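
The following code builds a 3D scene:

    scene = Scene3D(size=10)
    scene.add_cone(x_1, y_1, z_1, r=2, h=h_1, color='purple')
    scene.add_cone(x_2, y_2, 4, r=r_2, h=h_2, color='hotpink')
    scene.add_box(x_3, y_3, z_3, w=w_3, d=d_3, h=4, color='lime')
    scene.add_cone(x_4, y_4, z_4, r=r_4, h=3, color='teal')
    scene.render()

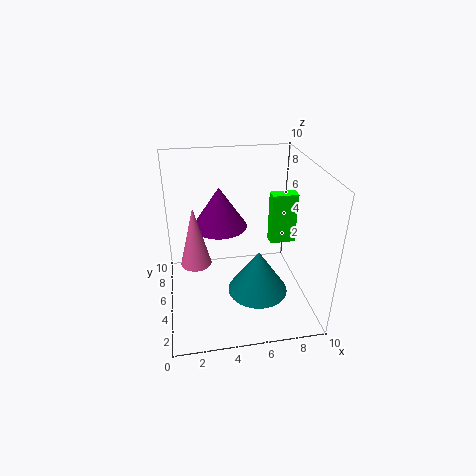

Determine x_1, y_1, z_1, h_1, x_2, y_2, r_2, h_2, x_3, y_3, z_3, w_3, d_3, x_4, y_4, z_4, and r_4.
x_1 = 4, y_1 = 7, z_1 = 5, h_1 = 3, x_2 = 2, y_2 = 4, r_2 = 1, h_2 = 4, x_3 = 8, y_3 = 7, z_3 = 3, w_3 = 2, d_3 = 1, x_4 = 6, y_4 = 3, z_4 = 2, r_4 = 2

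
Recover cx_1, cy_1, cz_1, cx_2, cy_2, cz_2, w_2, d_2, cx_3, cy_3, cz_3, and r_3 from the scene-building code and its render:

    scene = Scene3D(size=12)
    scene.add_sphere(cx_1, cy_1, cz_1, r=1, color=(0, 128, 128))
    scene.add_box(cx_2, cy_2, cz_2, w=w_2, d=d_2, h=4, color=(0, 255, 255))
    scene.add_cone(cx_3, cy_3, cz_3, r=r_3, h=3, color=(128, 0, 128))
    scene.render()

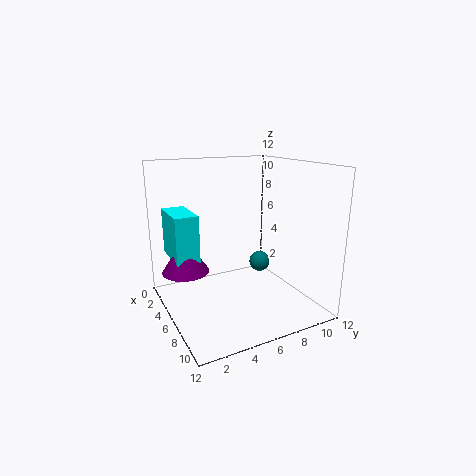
cx_1 = 3; cy_1 = 10; cz_1 = 2; cx_2 = 1; cy_2 = 1; cz_2 = 4; w_2 = 4; d_2 = 2; cx_3 = 4; cy_3 = 2; cz_3 = 3; r_3 = 2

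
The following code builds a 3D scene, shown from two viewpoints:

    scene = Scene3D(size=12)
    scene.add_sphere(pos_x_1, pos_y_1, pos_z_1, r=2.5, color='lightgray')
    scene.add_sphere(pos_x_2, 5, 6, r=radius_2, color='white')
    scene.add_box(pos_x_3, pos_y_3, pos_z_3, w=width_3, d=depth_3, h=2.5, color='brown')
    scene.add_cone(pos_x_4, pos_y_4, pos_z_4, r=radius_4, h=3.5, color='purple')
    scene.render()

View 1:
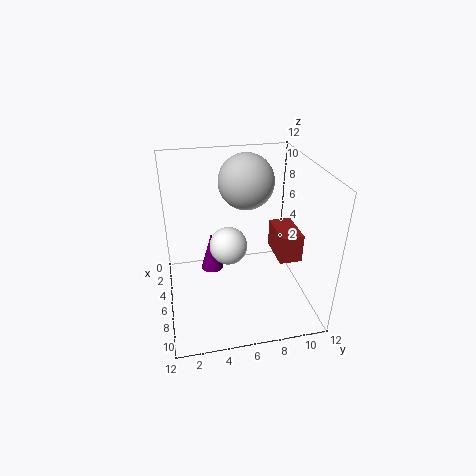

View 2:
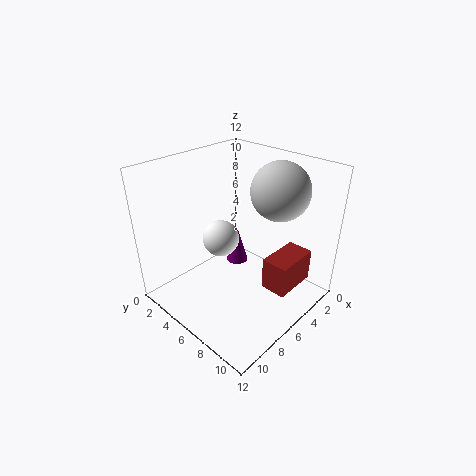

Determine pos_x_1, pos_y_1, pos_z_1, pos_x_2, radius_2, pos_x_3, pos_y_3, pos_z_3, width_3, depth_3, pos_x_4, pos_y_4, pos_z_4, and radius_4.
pos_x_1 = 2.5; pos_y_1 = 7.5; pos_z_1 = 9.5; pos_x_2 = 7; radius_2 = 1.5; pos_x_3 = 3.5; pos_y_3 = 9.5; pos_z_3 = 3.5; width_3 = 3.5; depth_3 = 2; pos_x_4 = 4; pos_y_4 = 4; pos_z_4 = 2; radius_4 = 1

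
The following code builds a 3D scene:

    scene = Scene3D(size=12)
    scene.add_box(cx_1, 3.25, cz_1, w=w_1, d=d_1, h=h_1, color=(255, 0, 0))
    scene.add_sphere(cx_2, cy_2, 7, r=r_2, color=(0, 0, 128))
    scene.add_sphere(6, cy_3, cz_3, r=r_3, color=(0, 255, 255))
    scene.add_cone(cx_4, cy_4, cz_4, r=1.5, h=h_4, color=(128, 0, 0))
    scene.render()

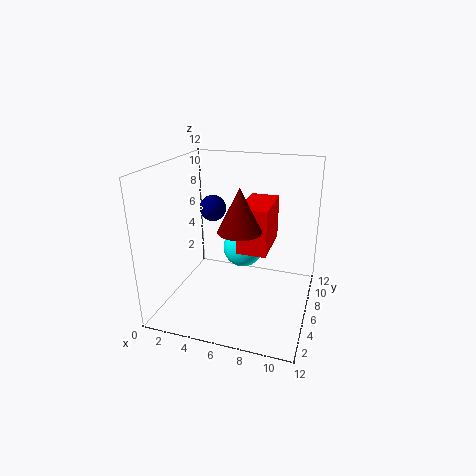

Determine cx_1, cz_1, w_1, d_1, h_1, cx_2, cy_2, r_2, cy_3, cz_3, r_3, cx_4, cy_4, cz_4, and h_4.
cx_1 = 6.75
cz_1 = 6
w_1 = 2.25
d_1 = 4.25
h_1 = 3.5
cx_2 = 2.25
cy_2 = 9.75
r_2 = 1.25
cy_3 = 7.5
cz_3 = 4.5
r_3 = 1.75
cx_4 = 7.5
cy_4 = 1.75
cz_4 = 8.5
h_4 = 3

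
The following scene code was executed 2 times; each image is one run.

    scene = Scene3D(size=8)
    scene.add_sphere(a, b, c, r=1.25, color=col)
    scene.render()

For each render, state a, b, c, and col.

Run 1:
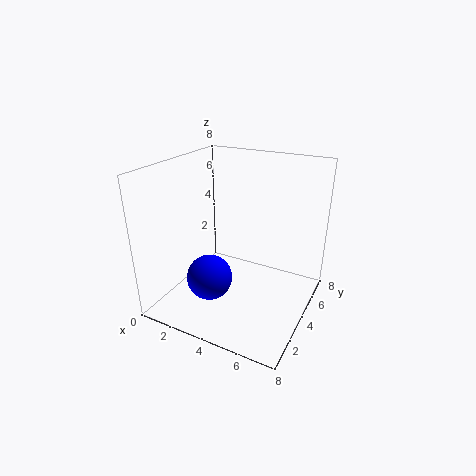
a = 3
b = 2.5
c = 2
col = 'blue'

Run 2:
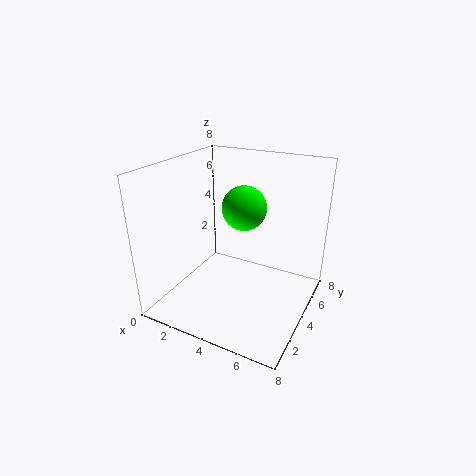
a = 4
b = 4.75
c = 5.5
col = 'lime'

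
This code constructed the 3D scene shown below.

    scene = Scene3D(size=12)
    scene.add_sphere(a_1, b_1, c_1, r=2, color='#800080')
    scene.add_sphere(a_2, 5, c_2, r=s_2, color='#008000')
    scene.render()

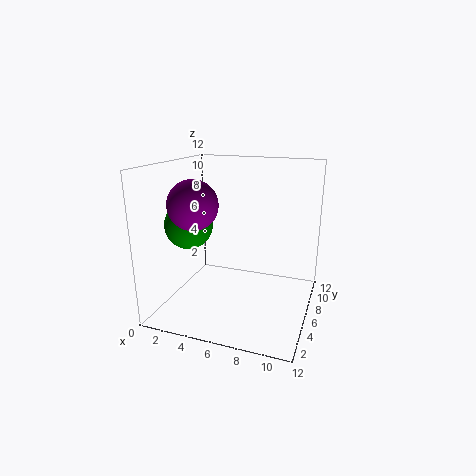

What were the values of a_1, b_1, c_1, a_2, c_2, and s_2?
a_1 = 3, b_1 = 4, c_1 = 9, a_2 = 2, c_2 = 7, s_2 = 2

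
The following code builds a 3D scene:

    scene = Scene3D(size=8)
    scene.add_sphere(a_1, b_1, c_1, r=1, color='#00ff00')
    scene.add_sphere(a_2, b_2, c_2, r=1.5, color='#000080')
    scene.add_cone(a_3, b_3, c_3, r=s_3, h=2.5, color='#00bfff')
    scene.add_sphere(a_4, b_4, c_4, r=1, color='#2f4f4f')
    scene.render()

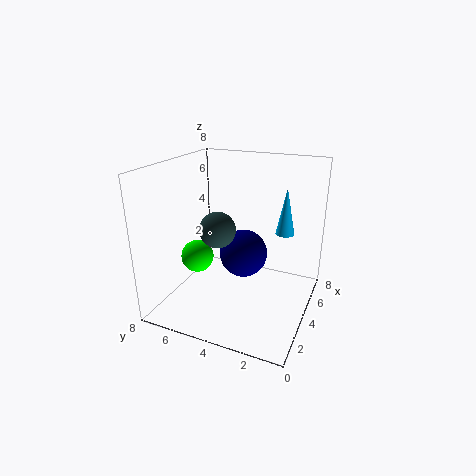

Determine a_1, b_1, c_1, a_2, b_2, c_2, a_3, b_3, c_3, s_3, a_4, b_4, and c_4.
a_1 = 4.5, b_1 = 7, c_1 = 2, a_2 = 6, b_2 = 4.5, c_2 = 2, a_3 = 4.5, b_3 = 1.5, c_3 = 4.5, s_3 = 0.5, a_4 = 3.5, b_4 = 5, c_4 = 4.5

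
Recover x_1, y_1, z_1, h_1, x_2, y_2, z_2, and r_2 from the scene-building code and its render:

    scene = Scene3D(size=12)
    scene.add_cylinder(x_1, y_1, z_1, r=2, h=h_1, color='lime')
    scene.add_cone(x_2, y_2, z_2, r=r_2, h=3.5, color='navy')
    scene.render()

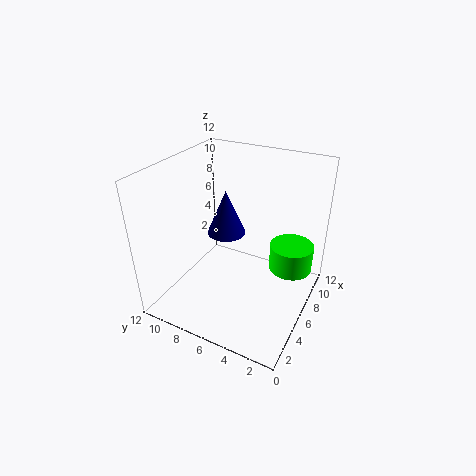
x_1 = 10
y_1 = 2.5
z_1 = 1.5
h_1 = 2.5
x_2 = 5
y_2 = 6.5
z_2 = 7
r_2 = 1.5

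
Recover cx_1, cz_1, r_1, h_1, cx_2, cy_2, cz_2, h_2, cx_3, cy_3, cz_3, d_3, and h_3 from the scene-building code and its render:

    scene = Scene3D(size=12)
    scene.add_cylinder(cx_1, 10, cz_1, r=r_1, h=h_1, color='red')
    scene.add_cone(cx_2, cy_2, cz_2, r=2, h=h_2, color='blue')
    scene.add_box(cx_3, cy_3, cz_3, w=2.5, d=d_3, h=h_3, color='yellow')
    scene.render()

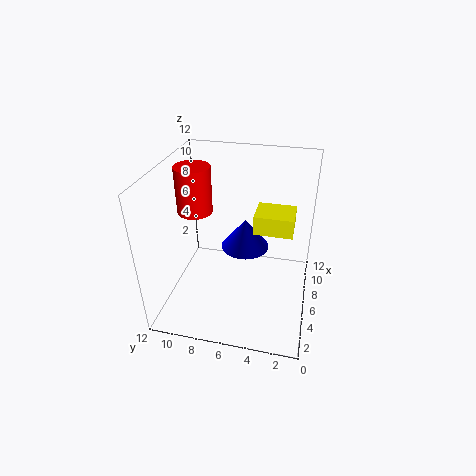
cx_1 = 7; cz_1 = 7.5; r_1 = 1.5; h_1 = 4; cx_2 = 6.5; cy_2 = 5.5; cz_2 = 5; h_2 = 2.5; cx_3 = 4.5; cy_3 = 1.5; cz_3 = 7.5; d_3 = 3; h_3 = 1.5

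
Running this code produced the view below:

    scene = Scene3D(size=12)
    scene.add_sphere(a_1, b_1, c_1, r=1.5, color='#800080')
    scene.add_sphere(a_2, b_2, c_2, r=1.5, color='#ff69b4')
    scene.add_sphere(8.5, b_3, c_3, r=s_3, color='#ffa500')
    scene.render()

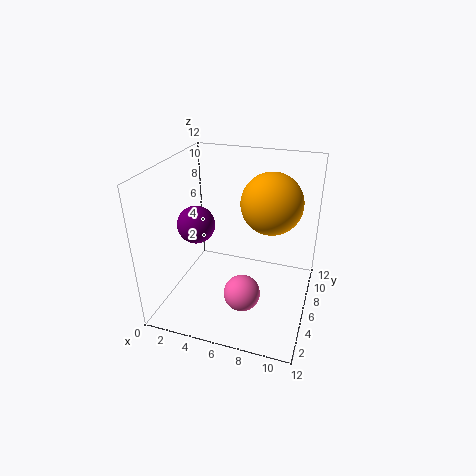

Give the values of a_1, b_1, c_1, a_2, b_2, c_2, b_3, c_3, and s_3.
a_1 = 3; b_1 = 4.5; c_1 = 7.5; a_2 = 7; b_2 = 4; c_2 = 2; b_3 = 7; c_3 = 9; s_3 = 2.5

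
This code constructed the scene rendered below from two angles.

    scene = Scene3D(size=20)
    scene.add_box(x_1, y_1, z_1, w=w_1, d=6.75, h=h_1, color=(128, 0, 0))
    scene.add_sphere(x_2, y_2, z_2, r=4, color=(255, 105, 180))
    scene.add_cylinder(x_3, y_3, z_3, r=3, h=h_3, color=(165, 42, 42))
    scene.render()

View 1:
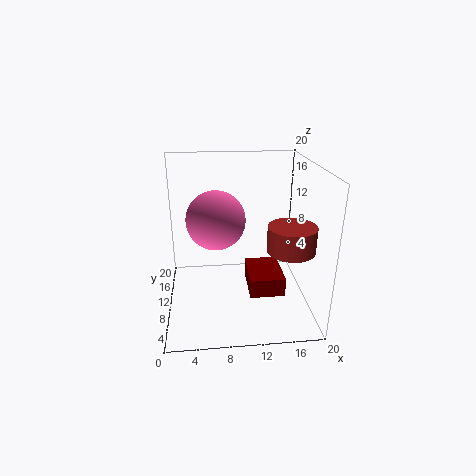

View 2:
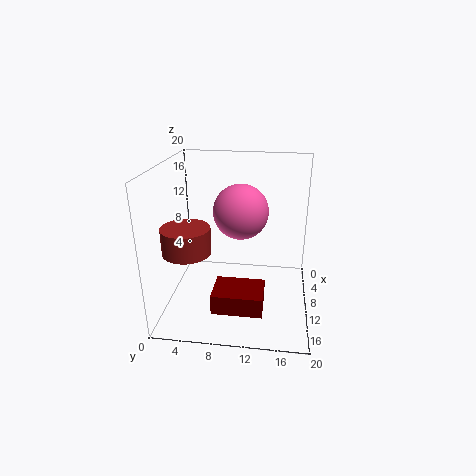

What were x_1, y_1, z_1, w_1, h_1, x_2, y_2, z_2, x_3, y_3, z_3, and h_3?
x_1 = 11.5; y_1 = 7.25; z_1 = 1.75; w_1 = 5; h_1 = 2.75; x_2 = 7; y_2 = 10; z_2 = 12.75; x_3 = 16; y_3 = 4.5; z_3 = 10.5; h_3 = 3.25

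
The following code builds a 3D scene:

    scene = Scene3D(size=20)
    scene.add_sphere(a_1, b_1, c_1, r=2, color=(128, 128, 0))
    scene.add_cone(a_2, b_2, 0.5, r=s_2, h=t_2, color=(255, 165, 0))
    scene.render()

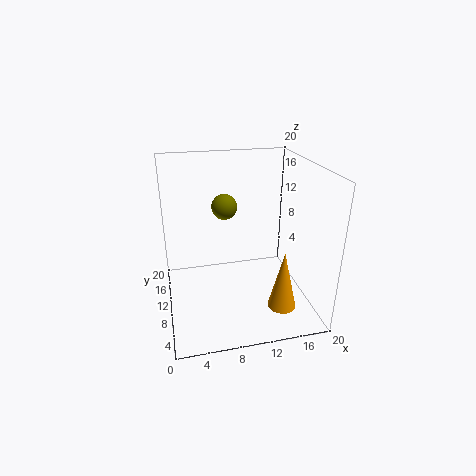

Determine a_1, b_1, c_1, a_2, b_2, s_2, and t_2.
a_1 = 9.5
b_1 = 17
c_1 = 12
a_2 = 15.5
b_2 = 6
s_2 = 2
t_2 = 8.5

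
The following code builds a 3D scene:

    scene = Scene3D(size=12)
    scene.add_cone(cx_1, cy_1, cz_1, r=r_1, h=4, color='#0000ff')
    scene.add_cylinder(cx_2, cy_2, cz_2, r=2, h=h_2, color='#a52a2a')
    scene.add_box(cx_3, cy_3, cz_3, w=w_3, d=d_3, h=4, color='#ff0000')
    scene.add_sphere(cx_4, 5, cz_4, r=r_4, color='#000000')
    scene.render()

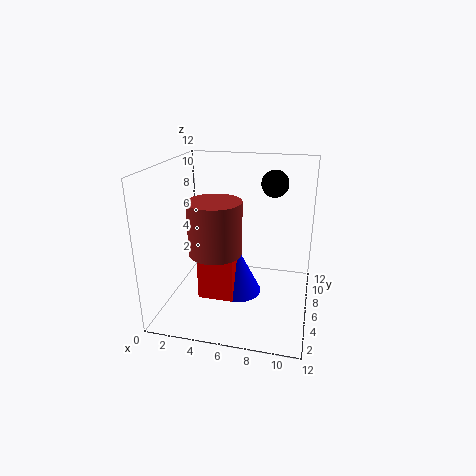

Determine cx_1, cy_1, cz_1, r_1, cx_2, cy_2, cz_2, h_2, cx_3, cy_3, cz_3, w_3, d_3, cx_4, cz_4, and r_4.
cx_1 = 6, cy_1 = 6, cz_1 = 1, r_1 = 2, cx_2 = 5, cy_2 = 3, cz_2 = 6, h_2 = 4, cx_3 = 3, cy_3 = 4, cz_3 = 1, w_3 = 3, d_3 = 3, cx_4 = 9, cz_4 = 11, r_4 = 1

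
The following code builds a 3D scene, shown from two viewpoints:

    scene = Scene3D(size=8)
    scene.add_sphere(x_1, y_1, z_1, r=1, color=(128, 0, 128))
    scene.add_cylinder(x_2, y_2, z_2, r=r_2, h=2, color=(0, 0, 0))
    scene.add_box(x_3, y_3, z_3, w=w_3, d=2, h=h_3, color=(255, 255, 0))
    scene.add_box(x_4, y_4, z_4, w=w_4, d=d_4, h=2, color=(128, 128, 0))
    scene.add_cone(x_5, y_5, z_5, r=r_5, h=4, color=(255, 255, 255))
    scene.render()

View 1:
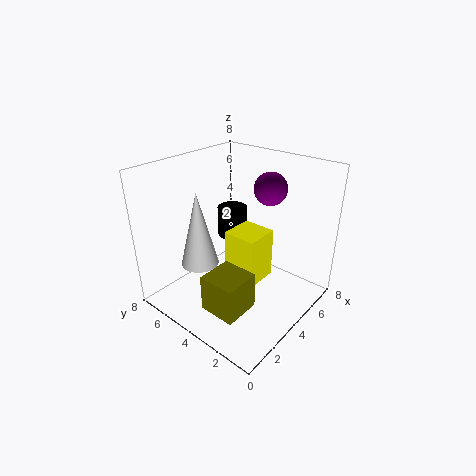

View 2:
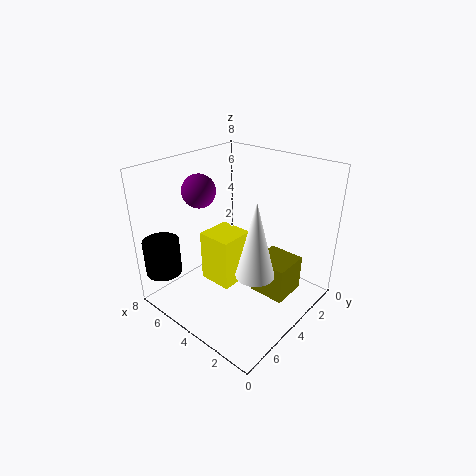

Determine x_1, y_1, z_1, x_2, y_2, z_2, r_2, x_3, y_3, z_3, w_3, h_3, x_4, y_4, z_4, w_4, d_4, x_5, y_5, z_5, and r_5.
x_1 = 7, y_1 = 4, z_1 = 6, x_2 = 7, y_2 = 7, z_2 = 2, r_2 = 1, x_3 = 4, y_3 = 3, z_3 = 1, w_3 = 2, h_3 = 3, x_4 = 1, y_4 = 2, z_4 = 1, w_4 = 2, d_4 = 2, x_5 = 2, y_5 = 5, z_5 = 3, r_5 = 1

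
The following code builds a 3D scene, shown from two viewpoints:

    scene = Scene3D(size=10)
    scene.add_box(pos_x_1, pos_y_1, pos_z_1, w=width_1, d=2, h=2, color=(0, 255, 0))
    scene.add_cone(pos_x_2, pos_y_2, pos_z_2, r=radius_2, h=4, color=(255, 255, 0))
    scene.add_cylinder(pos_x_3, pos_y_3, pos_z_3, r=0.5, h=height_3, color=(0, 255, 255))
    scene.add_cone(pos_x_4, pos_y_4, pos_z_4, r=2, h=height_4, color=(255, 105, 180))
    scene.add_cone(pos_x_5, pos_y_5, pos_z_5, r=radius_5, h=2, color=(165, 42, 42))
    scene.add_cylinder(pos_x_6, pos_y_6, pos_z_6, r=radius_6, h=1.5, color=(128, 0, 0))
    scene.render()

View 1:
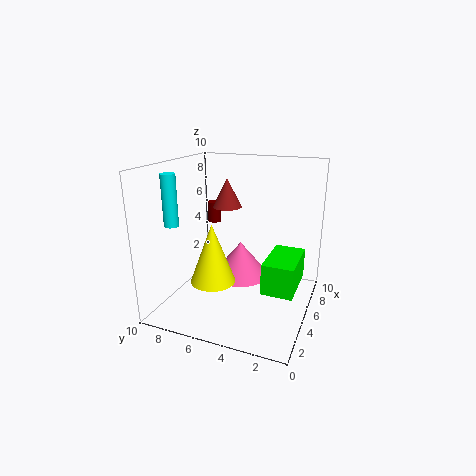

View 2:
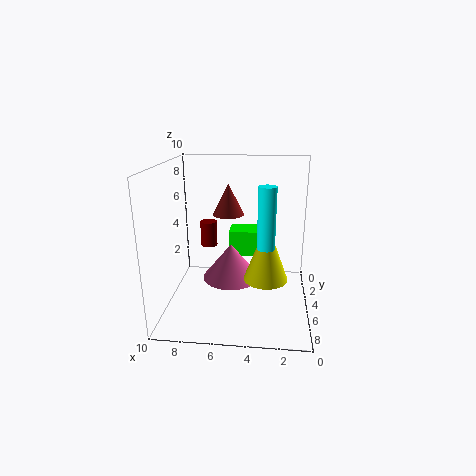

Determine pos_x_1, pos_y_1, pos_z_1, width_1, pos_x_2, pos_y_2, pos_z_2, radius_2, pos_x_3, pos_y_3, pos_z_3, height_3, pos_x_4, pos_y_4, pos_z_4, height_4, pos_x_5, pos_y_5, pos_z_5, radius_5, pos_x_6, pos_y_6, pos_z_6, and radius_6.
pos_x_1 = 2.5
pos_y_1 = 0.5
pos_z_1 = 2.5
width_1 = 3.5
pos_x_2 = 3
pos_y_2 = 6
pos_z_2 = 2.5
radius_2 = 1.5
pos_x_3 = 3
pos_y_3 = 9
pos_z_3 = 6
height_3 = 3.5
pos_x_4 = 5.5
pos_y_4 = 5
pos_z_4 = 2
height_4 = 2.5
pos_x_5 = 5.5
pos_y_5 = 6
pos_z_5 = 7
radius_5 = 1
pos_x_6 = 6.5
pos_y_6 = 7.5
pos_z_6 = 5.5
radius_6 = 0.5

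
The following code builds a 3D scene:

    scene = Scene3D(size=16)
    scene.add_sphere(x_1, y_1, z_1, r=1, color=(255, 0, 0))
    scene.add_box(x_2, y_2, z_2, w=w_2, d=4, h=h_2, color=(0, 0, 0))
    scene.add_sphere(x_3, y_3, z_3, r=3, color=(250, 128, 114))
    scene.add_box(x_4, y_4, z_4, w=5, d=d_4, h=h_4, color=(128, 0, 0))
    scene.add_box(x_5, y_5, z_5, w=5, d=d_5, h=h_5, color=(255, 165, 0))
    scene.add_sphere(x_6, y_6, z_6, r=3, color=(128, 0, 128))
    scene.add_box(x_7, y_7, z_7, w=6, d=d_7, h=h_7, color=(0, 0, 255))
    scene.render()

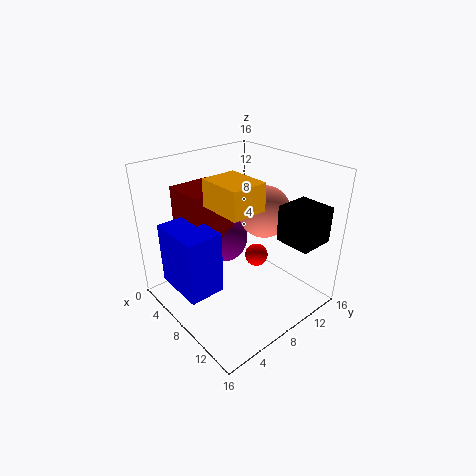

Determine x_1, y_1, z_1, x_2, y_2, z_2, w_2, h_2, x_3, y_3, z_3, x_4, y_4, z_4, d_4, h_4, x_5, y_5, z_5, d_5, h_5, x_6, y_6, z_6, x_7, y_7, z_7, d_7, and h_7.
x_1 = 14; y_1 = 5; z_1 = 10; x_2 = 11; y_2 = 11; z_2 = 8; w_2 = 4; h_2 = 4; x_3 = 8; y_3 = 12; z_3 = 10; x_4 = 1; y_4 = 4; z_4 = 6; d_4 = 5; h_4 = 7; x_5 = 6; y_5 = 5; z_5 = 12; d_5 = 4; h_5 = 3; x_6 = 4; y_6 = 9; z_6 = 6; x_7 = 3; y_7 = 1; z_7 = 3; d_7 = 4; h_7 = 7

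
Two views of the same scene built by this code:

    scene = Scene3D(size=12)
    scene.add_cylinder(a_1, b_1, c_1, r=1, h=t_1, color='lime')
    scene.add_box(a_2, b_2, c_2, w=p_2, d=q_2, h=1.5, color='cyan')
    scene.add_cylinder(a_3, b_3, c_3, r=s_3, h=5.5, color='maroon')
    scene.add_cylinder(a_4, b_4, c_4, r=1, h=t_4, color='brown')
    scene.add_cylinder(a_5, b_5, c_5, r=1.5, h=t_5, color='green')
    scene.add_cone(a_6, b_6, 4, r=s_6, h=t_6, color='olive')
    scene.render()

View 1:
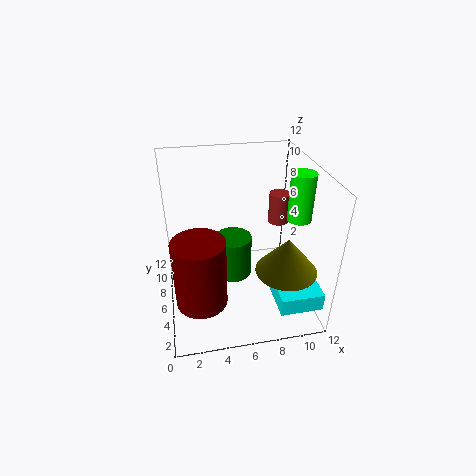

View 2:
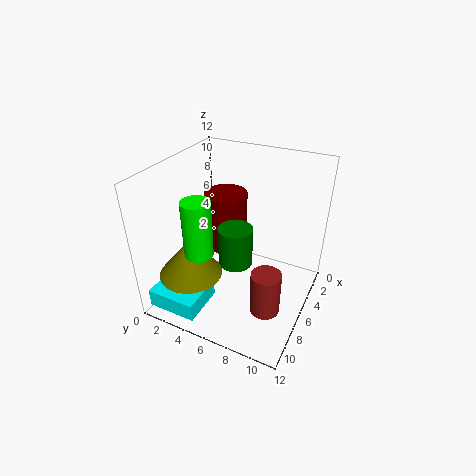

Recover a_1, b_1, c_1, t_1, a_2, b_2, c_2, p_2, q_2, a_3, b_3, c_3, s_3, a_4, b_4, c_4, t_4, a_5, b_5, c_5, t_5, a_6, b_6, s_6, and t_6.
a_1 = 11, b_1 = 5.5, c_1 = 7.5, t_1 = 4, a_2 = 8.5, b_2 = 1, c_2 = 1.5, p_2 = 3.5, q_2 = 4, a_3 = 2.5, b_3 = 3, c_3 = 2.5, s_3 = 2, a_4 = 11, b_4 = 10.5, c_4 = 4.5, t_4 = 3, a_5 = 5.5, b_5 = 5.5, c_5 = 3, t_5 = 3.5, a_6 = 9.5, b_6 = 3.5, s_6 = 2.5, t_6 = 3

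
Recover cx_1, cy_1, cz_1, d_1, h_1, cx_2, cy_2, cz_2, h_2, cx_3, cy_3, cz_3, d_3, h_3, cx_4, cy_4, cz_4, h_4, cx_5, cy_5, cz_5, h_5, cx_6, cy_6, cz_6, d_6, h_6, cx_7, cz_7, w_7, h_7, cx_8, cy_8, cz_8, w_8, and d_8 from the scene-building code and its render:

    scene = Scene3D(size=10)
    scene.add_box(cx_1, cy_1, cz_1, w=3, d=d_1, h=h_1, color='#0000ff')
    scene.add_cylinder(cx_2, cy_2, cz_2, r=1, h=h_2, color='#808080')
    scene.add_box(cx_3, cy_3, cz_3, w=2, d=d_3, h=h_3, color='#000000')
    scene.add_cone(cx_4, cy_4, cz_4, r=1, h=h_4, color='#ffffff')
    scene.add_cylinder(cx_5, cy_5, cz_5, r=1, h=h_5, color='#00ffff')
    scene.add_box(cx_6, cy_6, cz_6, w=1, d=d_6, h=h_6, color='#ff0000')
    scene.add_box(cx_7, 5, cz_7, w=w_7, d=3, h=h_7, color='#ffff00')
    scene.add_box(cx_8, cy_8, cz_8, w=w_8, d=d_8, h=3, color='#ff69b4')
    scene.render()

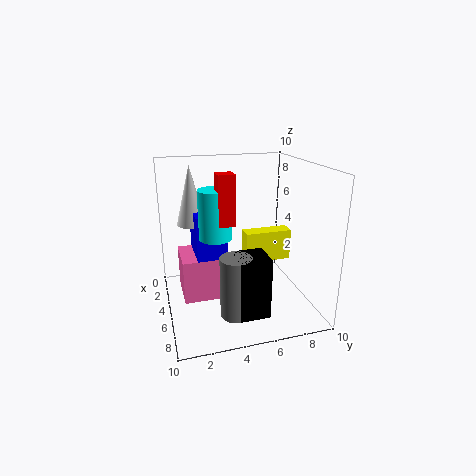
cx_1 = 3; cy_1 = 2; cz_1 = 4; d_1 = 2; h_1 = 3; cx_2 = 8; cy_2 = 4; cz_2 = 1; h_2 = 4; cx_3 = 7; cy_3 = 4; cz_3 = 1; d_3 = 2; h_3 = 4; cx_4 = 4; cy_4 = 2; cz_4 = 6; h_4 = 4; cx_5 = 7; cy_5 = 3; cz_5 = 6; h_5 = 3; cx_6 = 7; cy_6 = 3; cz_6 = 7; d_6 = 1; h_6 = 3; cx_7 = 6; cz_7 = 4; w_7 = 1; h_7 = 2; cx_8 = 3; cy_8 = 1; cz_8 = 1; w_8 = 3; d_8 = 3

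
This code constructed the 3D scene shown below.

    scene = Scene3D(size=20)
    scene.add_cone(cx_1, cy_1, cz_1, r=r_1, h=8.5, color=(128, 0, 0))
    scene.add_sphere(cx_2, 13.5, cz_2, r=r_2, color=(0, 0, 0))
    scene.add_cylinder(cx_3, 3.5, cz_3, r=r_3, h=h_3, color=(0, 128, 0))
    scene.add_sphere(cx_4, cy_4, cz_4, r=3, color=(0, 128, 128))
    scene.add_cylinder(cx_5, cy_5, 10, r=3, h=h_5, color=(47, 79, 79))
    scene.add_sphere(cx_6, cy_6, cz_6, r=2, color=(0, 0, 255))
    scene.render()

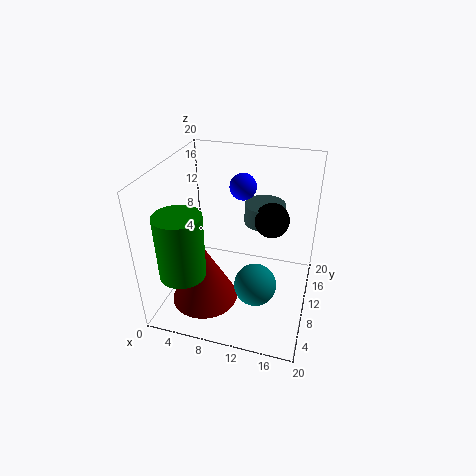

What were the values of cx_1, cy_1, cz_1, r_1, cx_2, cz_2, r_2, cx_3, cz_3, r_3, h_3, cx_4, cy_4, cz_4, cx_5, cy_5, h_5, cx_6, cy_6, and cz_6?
cx_1 = 6.5
cy_1 = 5.5
cz_1 = 2.5
r_1 = 4.5
cx_2 = 14
cz_2 = 11.5
r_2 = 2.5
cx_3 = 4.5
cz_3 = 7.5
r_3 = 3
h_3 = 8.5
cx_4 = 13
cy_4 = 8.5
cz_4 = 3.5
cx_5 = 12.5
cy_5 = 15.5
h_5 = 3
cx_6 = 9
cy_6 = 16
cz_6 = 15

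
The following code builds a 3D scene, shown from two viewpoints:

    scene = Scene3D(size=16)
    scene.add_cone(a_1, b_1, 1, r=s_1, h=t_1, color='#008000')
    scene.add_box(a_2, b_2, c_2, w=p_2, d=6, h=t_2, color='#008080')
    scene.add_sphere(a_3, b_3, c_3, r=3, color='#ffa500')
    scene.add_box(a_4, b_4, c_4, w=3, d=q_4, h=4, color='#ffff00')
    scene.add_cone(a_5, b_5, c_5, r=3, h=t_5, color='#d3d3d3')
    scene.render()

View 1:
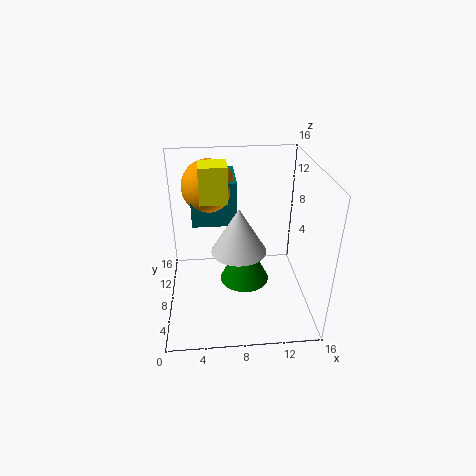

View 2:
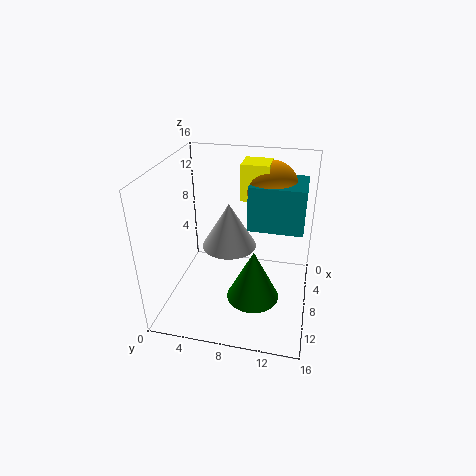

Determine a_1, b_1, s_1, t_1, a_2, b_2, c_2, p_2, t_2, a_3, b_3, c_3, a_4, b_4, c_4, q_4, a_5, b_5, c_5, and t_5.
a_1 = 9
b_1 = 10
s_1 = 3
t_1 = 6
a_2 = 3
b_2 = 9
c_2 = 9
p_2 = 5
t_2 = 5
a_3 = 5
b_3 = 11
c_3 = 13
a_4 = 4
b_4 = 8
c_4 = 12
q_4 = 3
a_5 = 8
b_5 = 7
c_5 = 7
t_5 = 5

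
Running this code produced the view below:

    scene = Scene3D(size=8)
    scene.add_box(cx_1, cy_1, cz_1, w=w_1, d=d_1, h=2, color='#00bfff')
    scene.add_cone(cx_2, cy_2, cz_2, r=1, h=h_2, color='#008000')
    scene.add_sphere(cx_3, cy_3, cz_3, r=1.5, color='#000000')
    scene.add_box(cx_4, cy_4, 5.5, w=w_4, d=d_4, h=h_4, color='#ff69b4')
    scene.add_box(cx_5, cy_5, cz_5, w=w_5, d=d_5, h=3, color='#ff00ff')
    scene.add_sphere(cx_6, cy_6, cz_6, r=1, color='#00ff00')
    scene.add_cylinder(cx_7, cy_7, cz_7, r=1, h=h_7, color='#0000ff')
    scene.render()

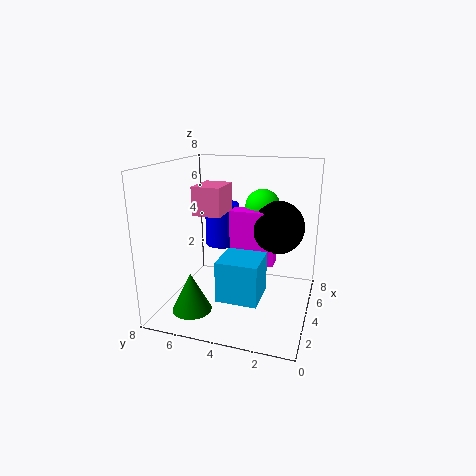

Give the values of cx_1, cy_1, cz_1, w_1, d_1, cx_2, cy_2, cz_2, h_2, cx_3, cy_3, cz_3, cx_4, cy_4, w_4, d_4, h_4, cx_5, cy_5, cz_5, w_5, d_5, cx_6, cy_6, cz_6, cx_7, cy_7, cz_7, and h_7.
cx_1 = 0.5
cy_1 = 2
cz_1 = 2
w_1 = 2
d_1 = 2
cx_2 = 1
cy_2 = 5.5
cz_2 = 1
h_2 = 2
cx_3 = 5
cy_3 = 2
cz_3 = 4.5
cx_4 = 2.5
cy_4 = 4.5
w_4 = 2
d_4 = 1.5
h_4 = 1.5
cx_5 = 4
cy_5 = 2
cz_5 = 2.5
w_5 = 1
d_5 = 2.5
cx_6 = 5.5
cy_6 = 3
cz_6 = 5.5
cx_7 = 5.5
cy_7 = 5.5
cz_7 = 3
h_7 = 2.5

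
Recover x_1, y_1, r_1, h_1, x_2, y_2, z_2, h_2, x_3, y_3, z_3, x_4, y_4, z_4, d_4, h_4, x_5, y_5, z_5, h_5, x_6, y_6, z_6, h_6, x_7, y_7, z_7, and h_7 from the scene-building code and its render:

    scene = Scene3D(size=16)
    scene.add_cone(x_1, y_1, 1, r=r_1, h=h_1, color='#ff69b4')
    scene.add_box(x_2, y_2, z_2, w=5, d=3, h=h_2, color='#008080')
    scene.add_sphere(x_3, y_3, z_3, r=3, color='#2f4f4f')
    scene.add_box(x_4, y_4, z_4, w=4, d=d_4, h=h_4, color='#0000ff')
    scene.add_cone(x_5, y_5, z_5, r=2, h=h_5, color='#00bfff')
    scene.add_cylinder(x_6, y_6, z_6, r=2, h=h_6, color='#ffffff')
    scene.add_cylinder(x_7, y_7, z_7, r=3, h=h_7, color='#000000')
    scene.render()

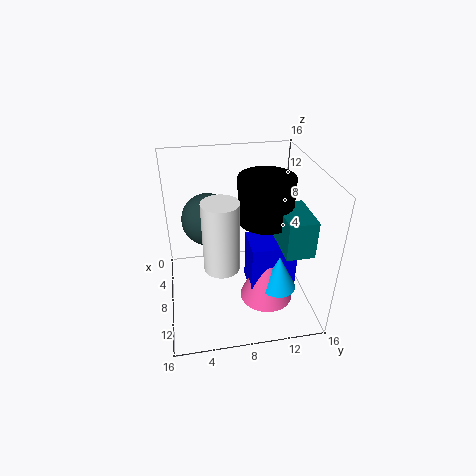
x_1 = 10
y_1 = 11
r_1 = 3
h_1 = 7
x_2 = 8
y_2 = 12
z_2 = 8
h_2 = 4
x_3 = 5
y_3 = 5
z_3 = 9
x_4 = 7
y_4 = 9
z_4 = 2
d_4 = 5
h_4 = 6
x_5 = 11
y_5 = 12
z_5 = 3
h_5 = 4
x_6 = 9
y_6 = 6
z_6 = 5
h_6 = 8
x_7 = 8
y_7 = 11
z_7 = 10
h_7 = 5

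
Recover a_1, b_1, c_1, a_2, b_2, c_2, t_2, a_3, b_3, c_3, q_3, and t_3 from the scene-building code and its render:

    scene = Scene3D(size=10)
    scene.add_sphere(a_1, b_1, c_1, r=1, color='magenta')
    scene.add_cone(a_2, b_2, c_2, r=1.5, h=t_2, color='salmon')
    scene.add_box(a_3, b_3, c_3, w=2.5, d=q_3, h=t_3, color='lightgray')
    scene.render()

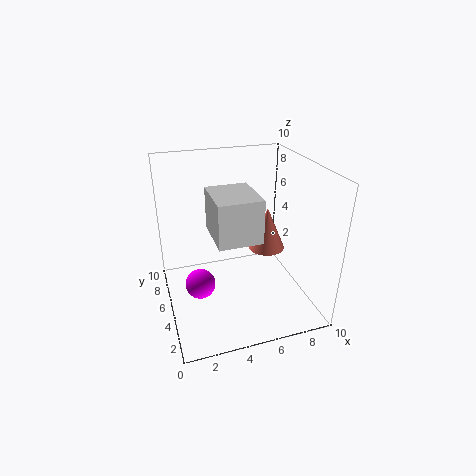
a_1 = 2, b_1 = 4, c_1 = 2.5, a_2 = 8.5, b_2 = 8, c_2 = 2, t_2 = 3.5, a_3 = 2.5, b_3 = 0.5, c_3 = 7, q_3 = 3, t_3 = 2.5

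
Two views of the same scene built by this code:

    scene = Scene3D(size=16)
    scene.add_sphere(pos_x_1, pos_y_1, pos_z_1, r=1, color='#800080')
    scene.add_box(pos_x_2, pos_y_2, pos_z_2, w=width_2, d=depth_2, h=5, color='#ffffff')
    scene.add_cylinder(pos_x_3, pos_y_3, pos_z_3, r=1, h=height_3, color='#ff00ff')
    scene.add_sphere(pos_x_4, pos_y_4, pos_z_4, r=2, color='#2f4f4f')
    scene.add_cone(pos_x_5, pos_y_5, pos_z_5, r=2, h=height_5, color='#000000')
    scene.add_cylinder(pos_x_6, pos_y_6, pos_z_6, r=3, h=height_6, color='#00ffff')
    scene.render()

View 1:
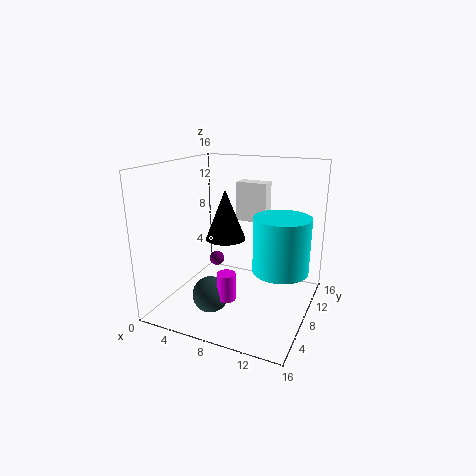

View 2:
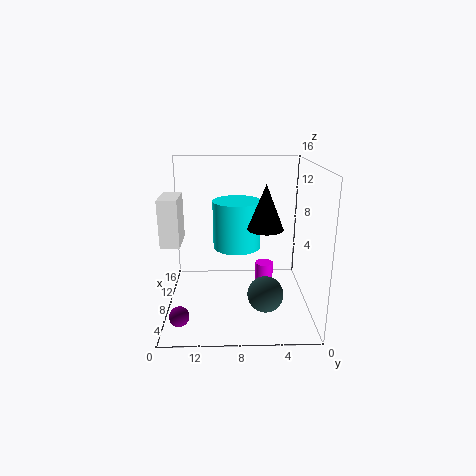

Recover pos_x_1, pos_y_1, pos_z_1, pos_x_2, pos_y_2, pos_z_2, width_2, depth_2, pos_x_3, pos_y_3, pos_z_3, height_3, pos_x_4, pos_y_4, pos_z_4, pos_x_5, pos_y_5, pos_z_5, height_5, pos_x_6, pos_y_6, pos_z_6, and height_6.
pos_x_1 = 2; pos_y_1 = 14; pos_z_1 = 2; pos_x_2 = 5; pos_y_2 = 14; pos_z_2 = 8; width_2 = 4; depth_2 = 2; pos_x_3 = 8; pos_y_3 = 5; pos_z_3 = 2; height_3 = 3; pos_x_4 = 6; pos_y_4 = 5; pos_z_4 = 2; pos_x_5 = 8; pos_y_5 = 5; pos_z_5 = 9; height_5 = 5; pos_x_6 = 13; pos_y_6 = 8; pos_z_6 = 5; height_6 = 6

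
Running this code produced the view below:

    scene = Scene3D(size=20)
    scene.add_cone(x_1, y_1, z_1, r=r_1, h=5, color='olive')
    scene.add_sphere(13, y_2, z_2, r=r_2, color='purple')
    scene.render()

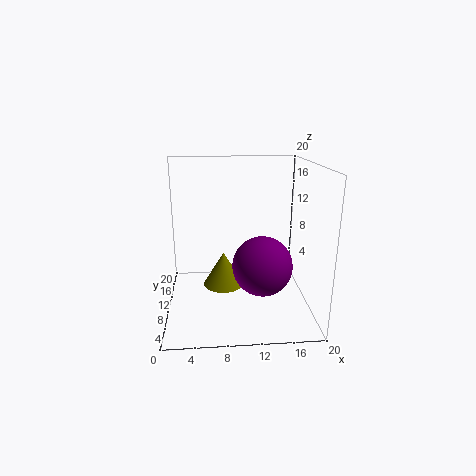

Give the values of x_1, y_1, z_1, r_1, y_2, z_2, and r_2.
x_1 = 8; y_1 = 12; z_1 = 2; r_1 = 3; y_2 = 7; z_2 = 7; r_2 = 4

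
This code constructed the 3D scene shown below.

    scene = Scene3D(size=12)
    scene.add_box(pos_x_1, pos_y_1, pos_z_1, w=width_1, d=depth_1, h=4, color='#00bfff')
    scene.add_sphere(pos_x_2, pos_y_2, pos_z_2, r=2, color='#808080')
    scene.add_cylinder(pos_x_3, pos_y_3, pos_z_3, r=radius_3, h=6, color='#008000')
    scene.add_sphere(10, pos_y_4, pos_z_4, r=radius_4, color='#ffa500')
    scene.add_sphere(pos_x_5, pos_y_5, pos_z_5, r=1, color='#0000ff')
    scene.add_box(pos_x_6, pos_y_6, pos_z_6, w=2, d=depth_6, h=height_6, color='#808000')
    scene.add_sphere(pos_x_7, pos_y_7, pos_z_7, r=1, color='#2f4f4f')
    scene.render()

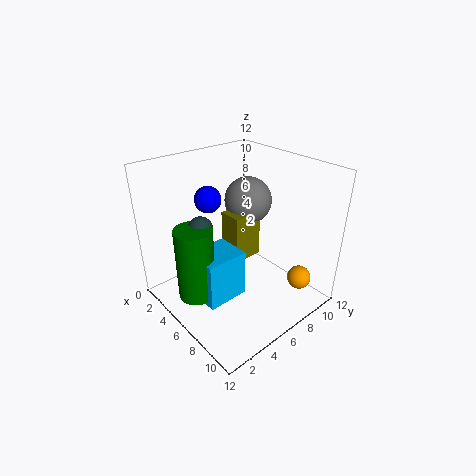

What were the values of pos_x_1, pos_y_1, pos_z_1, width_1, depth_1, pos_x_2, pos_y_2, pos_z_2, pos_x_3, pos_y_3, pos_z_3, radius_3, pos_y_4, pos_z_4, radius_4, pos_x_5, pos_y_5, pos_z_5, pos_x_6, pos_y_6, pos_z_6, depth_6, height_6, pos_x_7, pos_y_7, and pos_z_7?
pos_x_1 = 4.5
pos_y_1 = 2
pos_z_1 = 1.5
width_1 = 3
depth_1 = 3.5
pos_x_2 = 5
pos_y_2 = 8
pos_z_2 = 8.5
pos_x_3 = 5.5
pos_y_3 = 2
pos_z_3 = 2
radius_3 = 1.5
pos_y_4 = 9.5
pos_z_4 = 2.5
radius_4 = 1
pos_x_5 = 5.5
pos_y_5 = 3.5
pos_z_5 = 10
pos_x_6 = 4.5
pos_y_6 = 5.5
pos_z_6 = 4
depth_6 = 2.5
height_6 = 4
pos_x_7 = 5
pos_y_7 = 3
pos_z_7 = 7.5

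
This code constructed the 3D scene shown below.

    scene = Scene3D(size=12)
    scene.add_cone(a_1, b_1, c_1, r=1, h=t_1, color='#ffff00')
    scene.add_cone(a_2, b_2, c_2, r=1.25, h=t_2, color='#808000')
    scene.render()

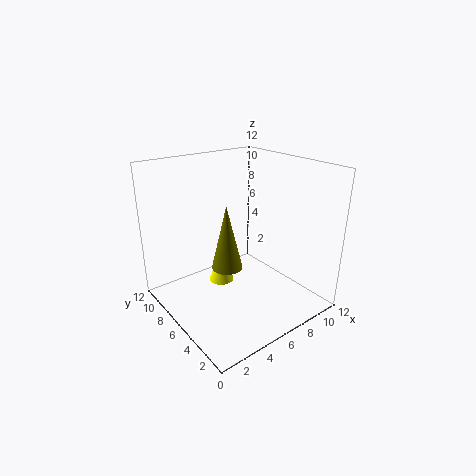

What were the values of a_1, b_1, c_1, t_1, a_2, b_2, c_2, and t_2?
a_1 = 4.25
b_1 = 6
c_1 = 2.75
t_1 = 2.5
a_2 = 4.5
b_2 = 5.5
c_2 = 4
t_2 = 5.25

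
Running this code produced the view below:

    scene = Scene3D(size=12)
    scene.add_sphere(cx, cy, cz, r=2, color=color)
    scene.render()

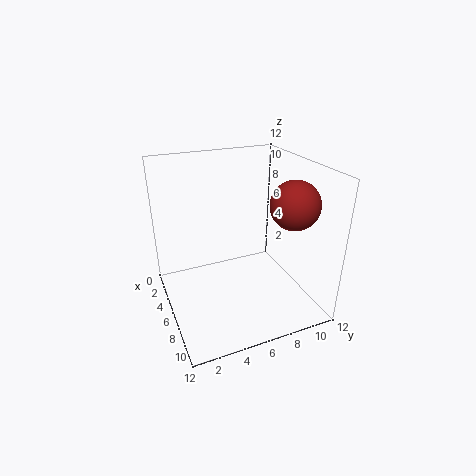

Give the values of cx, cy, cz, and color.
cx = 8; cy = 10; cz = 9; color = 'brown'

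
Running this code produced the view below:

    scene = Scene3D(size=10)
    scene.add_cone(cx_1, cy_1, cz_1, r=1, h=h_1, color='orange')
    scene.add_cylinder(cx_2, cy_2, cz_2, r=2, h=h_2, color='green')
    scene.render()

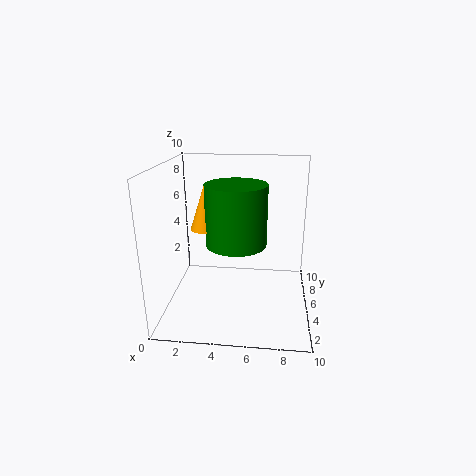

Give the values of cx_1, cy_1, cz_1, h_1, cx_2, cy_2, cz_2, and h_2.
cx_1 = 3
cy_1 = 4
cz_1 = 6
h_1 = 3
cx_2 = 5
cy_2 = 4
cz_2 = 5
h_2 = 4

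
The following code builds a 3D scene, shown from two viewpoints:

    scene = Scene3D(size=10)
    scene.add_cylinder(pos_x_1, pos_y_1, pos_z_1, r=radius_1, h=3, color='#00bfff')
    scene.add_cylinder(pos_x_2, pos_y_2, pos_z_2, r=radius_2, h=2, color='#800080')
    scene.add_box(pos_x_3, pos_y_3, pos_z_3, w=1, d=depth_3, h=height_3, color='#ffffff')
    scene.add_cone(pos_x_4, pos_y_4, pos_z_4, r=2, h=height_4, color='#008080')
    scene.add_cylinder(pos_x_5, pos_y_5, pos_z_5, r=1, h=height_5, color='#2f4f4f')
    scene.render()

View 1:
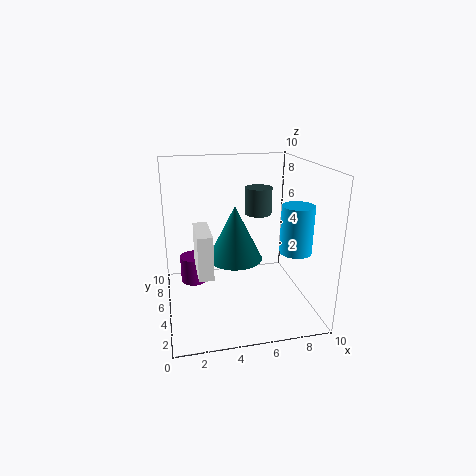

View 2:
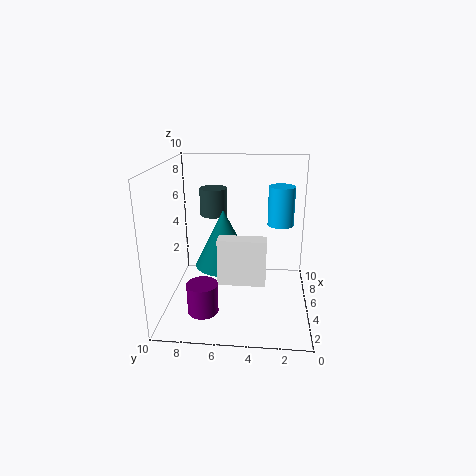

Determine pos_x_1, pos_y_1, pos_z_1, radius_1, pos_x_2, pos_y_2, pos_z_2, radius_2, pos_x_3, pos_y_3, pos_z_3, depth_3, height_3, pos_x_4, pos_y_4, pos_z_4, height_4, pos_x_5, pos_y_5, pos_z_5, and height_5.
pos_x_1 = 8; pos_y_1 = 2; pos_z_1 = 5; radius_1 = 1; pos_x_2 = 2; pos_y_2 = 7; pos_z_2 = 1; radius_2 = 1; pos_x_3 = 2; pos_y_3 = 3; pos_z_3 = 3; depth_3 = 3; height_3 = 3; pos_x_4 = 5; pos_y_4 = 6; pos_z_4 = 3; height_4 = 4; pos_x_5 = 7; pos_y_5 = 7; pos_z_5 = 6; height_5 = 2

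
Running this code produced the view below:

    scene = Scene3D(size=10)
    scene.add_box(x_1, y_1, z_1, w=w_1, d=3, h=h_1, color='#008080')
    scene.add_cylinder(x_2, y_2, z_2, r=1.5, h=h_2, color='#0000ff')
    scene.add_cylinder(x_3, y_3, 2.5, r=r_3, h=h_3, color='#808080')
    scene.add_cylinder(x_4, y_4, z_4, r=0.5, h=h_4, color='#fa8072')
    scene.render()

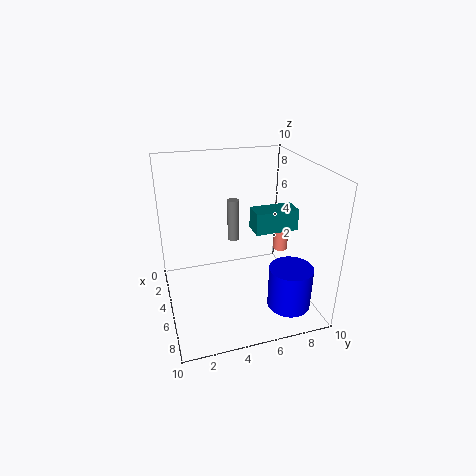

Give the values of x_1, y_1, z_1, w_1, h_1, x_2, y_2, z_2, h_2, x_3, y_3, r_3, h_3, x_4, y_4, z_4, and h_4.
x_1 = 4.5; y_1 = 6; z_1 = 5.5; w_1 = 1.5; h_1 = 1.5; x_2 = 7.5; y_2 = 8; z_2 = 0.5; h_2 = 3; x_3 = 0.5; y_3 = 6; r_3 = 0.5; h_3 = 3.5; x_4 = 5.5; y_4 = 8; z_4 = 4; h_4 = 2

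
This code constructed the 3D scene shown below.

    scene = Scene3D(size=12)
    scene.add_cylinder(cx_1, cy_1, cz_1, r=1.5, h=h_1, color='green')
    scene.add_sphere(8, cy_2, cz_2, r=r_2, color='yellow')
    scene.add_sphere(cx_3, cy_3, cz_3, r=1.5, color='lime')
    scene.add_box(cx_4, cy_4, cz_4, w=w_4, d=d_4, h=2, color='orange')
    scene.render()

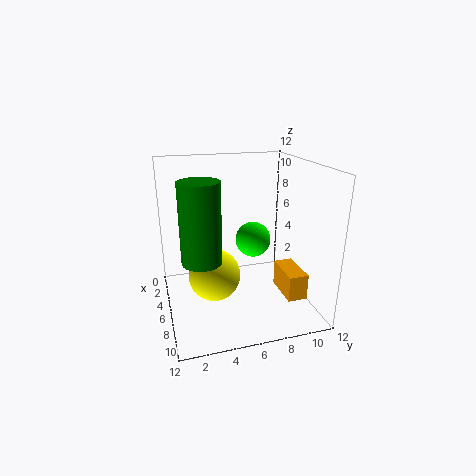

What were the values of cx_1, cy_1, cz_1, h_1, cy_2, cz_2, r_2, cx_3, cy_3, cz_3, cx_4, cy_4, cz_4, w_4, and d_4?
cx_1 = 8.5
cy_1 = 2.5
cz_1 = 5.5
h_1 = 6
cy_2 = 3.5
cz_2 = 4
r_2 = 2
cx_3 = 5.5
cy_3 = 7.5
cz_3 = 5.5
cx_4 = 8
cy_4 = 8.5
cz_4 = 2.5
w_4 = 3
d_4 = 1.5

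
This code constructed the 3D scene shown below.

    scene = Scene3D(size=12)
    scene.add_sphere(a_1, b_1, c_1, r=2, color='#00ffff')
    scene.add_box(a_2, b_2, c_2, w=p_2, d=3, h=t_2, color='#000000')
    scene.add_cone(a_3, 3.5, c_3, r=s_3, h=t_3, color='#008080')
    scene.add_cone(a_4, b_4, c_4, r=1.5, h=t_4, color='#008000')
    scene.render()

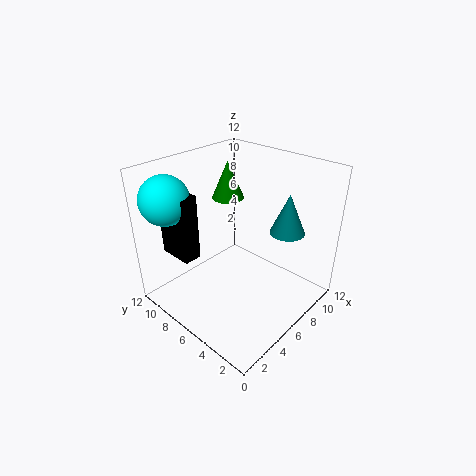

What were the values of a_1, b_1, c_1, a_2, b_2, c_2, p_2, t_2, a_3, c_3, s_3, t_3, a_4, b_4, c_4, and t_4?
a_1 = 2, b_1 = 10, c_1 = 9.5, a_2 = 2, b_2 = 8, c_2 = 4.5, p_2 = 1.5, t_2 = 5.5, a_3 = 9.5, c_3 = 6, s_3 = 1.5, t_3 = 3.5, a_4 = 9, b_4 = 10, c_4 = 7.5, t_4 = 3.5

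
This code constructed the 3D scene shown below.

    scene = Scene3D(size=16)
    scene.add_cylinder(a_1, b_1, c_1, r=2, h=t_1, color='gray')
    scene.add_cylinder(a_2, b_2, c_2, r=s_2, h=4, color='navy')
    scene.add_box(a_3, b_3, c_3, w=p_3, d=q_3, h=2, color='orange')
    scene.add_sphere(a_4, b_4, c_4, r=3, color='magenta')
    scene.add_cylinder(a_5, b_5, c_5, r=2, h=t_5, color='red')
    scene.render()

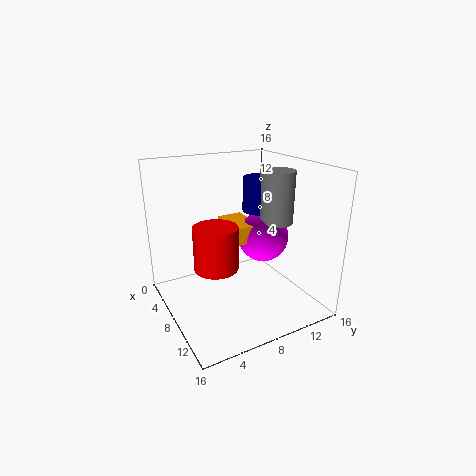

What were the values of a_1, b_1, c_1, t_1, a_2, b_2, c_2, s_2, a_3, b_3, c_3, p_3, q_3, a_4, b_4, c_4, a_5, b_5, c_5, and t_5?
a_1 = 8
b_1 = 13
c_1 = 9
t_1 = 6
a_2 = 6
b_2 = 12
c_2 = 10
s_2 = 2
a_3 = 3
b_3 = 8
c_3 = 7
p_3 = 5
q_3 = 3
a_4 = 7
b_4 = 12
c_4 = 7
a_5 = 13
b_5 = 3
c_5 = 8
t_5 = 4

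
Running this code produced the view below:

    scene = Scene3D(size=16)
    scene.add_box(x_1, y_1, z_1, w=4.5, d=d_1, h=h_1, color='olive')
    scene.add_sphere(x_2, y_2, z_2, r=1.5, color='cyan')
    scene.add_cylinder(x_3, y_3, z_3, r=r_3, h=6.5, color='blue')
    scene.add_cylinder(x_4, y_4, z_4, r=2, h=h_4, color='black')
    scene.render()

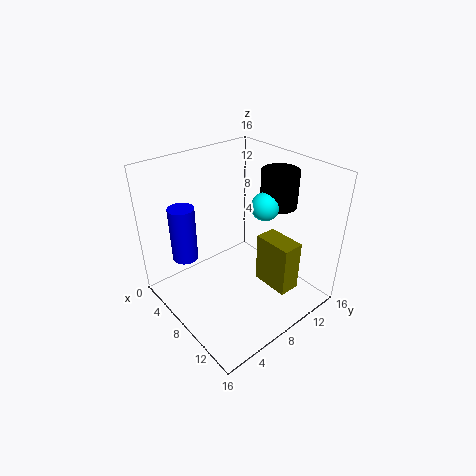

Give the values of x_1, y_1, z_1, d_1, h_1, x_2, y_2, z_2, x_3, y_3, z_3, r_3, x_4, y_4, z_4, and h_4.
x_1 = 8.5; y_1 = 10.5; z_1 = 1.5; d_1 = 2.5; h_1 = 6; x_2 = 10; y_2 = 10; z_2 = 12; x_3 = 3; y_3 = 4; z_3 = 4.5; r_3 = 1.5; x_4 = 10; y_4 = 12; z_4 = 11.5; h_4 = 4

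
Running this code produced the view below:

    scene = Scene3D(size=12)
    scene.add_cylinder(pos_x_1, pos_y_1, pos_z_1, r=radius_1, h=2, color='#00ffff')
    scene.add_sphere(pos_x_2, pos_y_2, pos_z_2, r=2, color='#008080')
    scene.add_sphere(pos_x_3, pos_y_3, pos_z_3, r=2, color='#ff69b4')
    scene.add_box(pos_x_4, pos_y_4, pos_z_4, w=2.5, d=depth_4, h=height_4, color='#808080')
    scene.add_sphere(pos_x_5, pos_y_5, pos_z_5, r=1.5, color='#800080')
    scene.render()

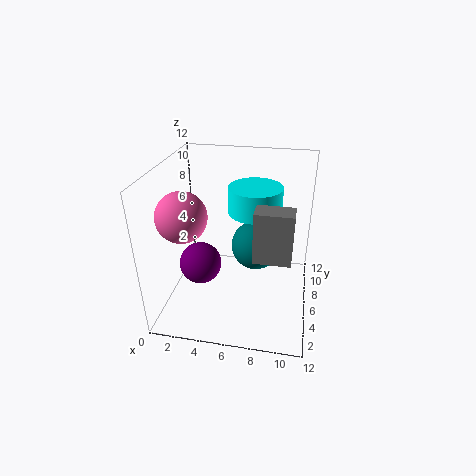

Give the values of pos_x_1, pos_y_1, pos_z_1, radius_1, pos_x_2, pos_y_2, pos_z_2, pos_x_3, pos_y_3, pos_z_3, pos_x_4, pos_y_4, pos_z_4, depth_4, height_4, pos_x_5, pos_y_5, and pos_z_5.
pos_x_1 = 7.5, pos_y_1 = 5, pos_z_1 = 9, radius_1 = 2, pos_x_2 = 7.5, pos_y_2 = 6, pos_z_2 = 5.5, pos_x_3 = 2, pos_y_3 = 4, pos_z_3 = 8.5, pos_x_4 = 8, pos_y_4 = 0.5, pos_z_4 = 7.5, depth_4 = 1.5, height_4 = 3.5, pos_x_5 = 4, pos_y_5 = 2, pos_z_5 = 6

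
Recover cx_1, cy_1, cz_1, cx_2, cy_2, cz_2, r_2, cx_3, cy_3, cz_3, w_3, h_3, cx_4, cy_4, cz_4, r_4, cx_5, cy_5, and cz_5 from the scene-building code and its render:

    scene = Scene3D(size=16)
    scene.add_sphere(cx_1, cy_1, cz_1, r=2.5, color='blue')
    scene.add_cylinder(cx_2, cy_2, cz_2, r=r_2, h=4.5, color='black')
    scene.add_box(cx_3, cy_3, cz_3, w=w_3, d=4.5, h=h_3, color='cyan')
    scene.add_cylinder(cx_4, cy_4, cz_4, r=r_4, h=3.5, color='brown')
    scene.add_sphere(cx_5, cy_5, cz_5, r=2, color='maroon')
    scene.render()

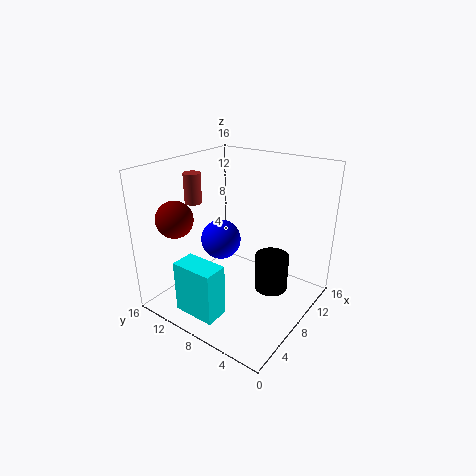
cx_1 = 10.5, cy_1 = 12.5, cz_1 = 5.5, cx_2 = 11.5, cy_2 = 5.5, cz_2 = 0.5, r_2 = 2, cx_3 = 0.5, cy_3 = 6, cz_3 = 2, w_3 = 2.5, h_3 = 5.5, cx_4 = 7.5, cy_4 = 14, cz_4 = 11, r_4 = 1, cx_5 = 3.5, cy_5 = 13, cz_5 = 10.5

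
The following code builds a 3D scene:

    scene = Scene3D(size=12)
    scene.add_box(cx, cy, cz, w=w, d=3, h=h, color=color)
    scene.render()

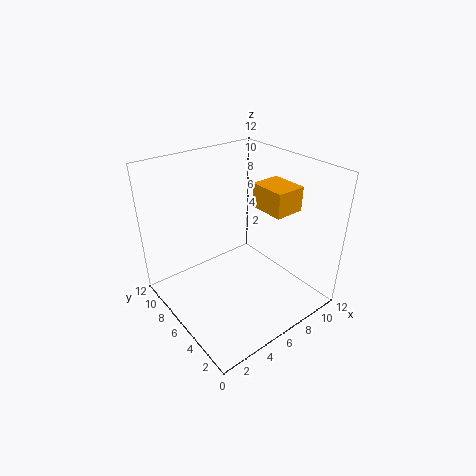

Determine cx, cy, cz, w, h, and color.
cx = 7.5; cy = 3; cz = 8.5; w = 2.5; h = 2; color = 'orange'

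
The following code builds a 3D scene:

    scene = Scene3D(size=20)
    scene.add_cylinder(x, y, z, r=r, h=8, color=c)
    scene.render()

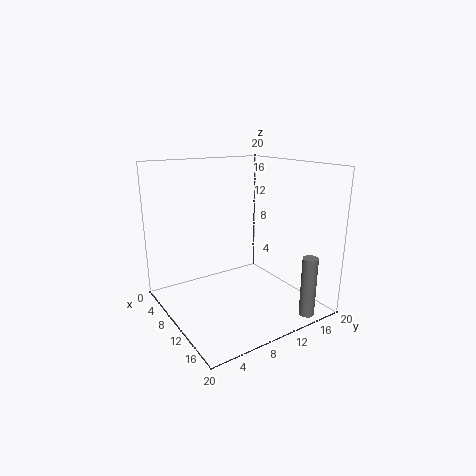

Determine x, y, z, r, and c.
x = 19
y = 15
z = 1
r = 1
c = 'gray'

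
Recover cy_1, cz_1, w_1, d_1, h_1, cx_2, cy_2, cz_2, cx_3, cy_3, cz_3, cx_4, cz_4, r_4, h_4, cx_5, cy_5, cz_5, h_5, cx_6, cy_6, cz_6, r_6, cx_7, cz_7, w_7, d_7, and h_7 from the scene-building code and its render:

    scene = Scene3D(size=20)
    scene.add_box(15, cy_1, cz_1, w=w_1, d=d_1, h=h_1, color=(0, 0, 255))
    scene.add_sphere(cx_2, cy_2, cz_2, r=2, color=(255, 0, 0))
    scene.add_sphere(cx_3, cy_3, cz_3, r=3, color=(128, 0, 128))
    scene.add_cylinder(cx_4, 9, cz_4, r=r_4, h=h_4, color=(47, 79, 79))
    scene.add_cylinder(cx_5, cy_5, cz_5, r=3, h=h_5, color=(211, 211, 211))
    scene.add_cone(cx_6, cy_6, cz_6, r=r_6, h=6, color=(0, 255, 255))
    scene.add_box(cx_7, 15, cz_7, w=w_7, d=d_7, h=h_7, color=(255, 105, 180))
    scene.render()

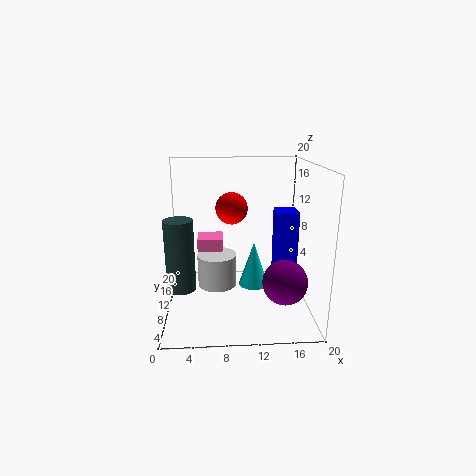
cy_1 = 8; cz_1 = 5; w_1 = 3; d_1 = 3; h_1 = 9; cx_2 = 9; cy_2 = 7; cz_2 = 15; cx_3 = 16; cy_3 = 6; cz_3 = 5; cx_4 = 2; cz_4 = 3; r_4 = 2; h_4 = 10; cx_5 = 7; cy_5 = 14; cz_5 = 1; h_5 = 5; cx_6 = 12; cy_6 = 8; cz_6 = 4; r_6 = 2; cx_7 = 4; cz_7 = 1; w_7 = 4; d_7 = 4; h_7 = 7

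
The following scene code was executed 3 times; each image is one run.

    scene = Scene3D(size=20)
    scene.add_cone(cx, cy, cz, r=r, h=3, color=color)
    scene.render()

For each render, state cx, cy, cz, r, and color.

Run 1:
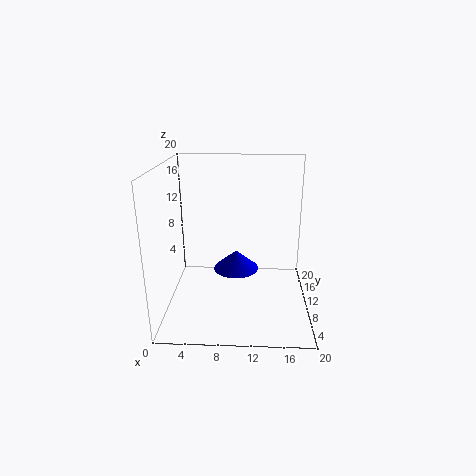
cx = 9.5, cy = 14.5, cz = 3, r = 3.5, color = 'blue'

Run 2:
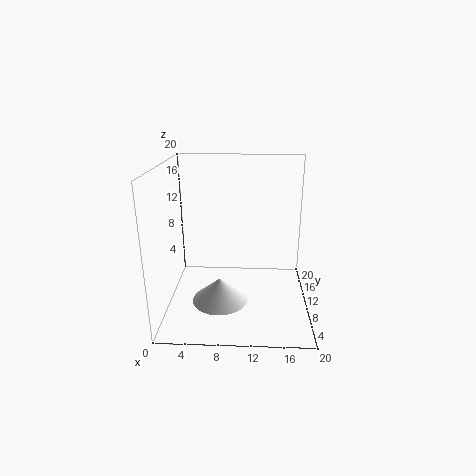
cx = 8, cy = 4, cz = 4, r = 3.5, color = 'white'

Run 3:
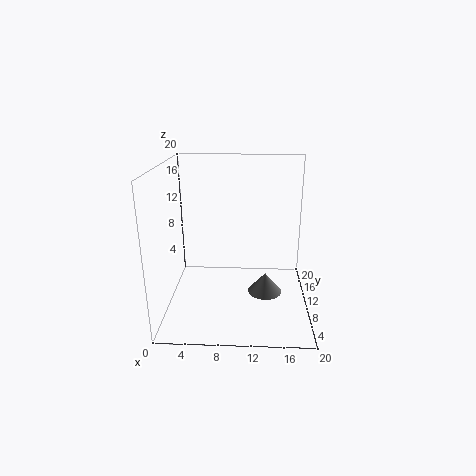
cx = 14, cy = 11, cz = 1, r = 2.5, color = 'gray'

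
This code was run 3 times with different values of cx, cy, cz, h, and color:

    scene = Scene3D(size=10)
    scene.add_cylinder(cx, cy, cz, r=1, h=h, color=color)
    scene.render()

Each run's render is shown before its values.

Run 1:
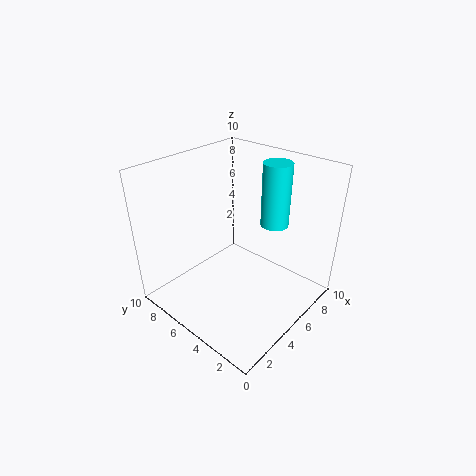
cx = 7.5; cy = 3.75; cz = 5.5; h = 4.5; color = 'cyan'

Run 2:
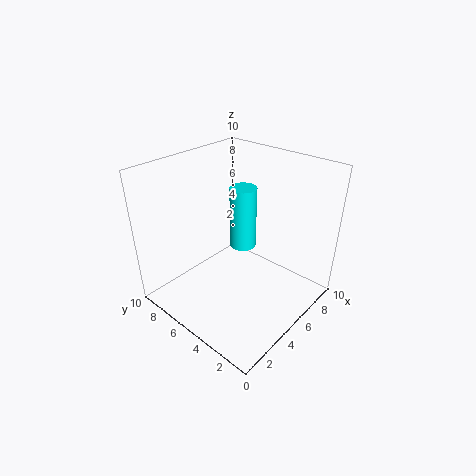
cx = 7; cy = 6.25; cz = 3; h = 4.75; color = 'cyan'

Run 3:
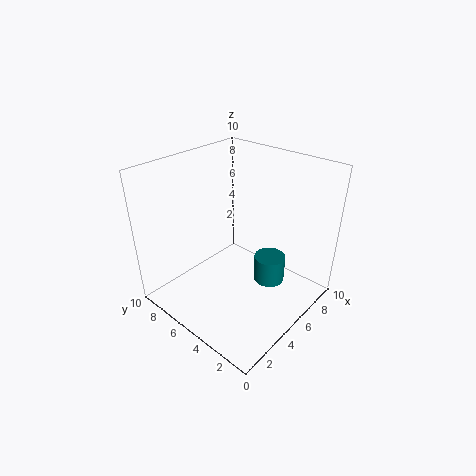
cx = 5; cy = 2.25; cz = 3; h = 1.75; color = 'teal'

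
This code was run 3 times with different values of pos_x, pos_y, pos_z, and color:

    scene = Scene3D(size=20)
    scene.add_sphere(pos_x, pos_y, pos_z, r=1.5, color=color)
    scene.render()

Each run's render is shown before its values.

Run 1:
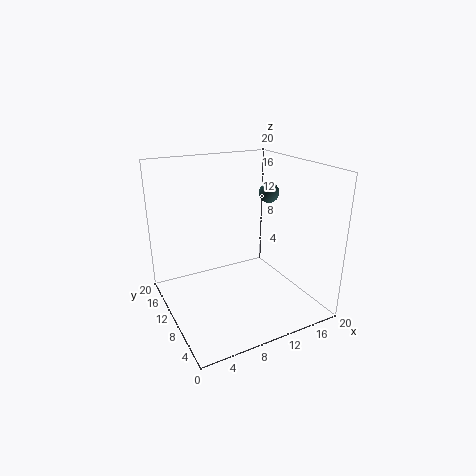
pos_x = 16.5; pos_y = 12.5; pos_z = 15; color = 'darkslategray'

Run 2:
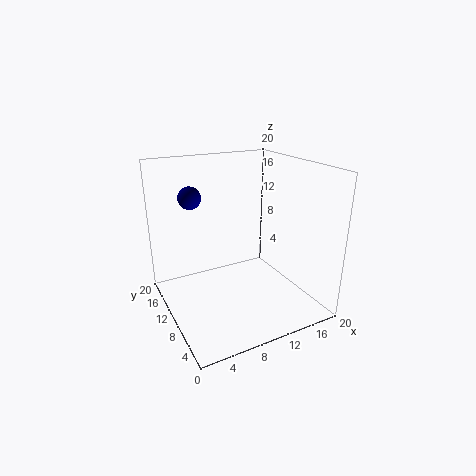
pos_x = 4; pos_y = 12; pos_z = 16; color = 'navy'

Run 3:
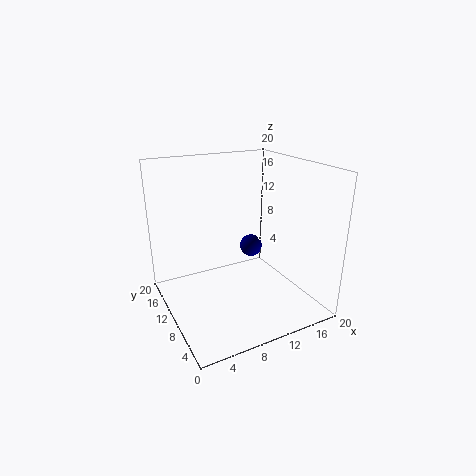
pos_x = 11.5; pos_y = 9; pos_z = 9; color = 'navy'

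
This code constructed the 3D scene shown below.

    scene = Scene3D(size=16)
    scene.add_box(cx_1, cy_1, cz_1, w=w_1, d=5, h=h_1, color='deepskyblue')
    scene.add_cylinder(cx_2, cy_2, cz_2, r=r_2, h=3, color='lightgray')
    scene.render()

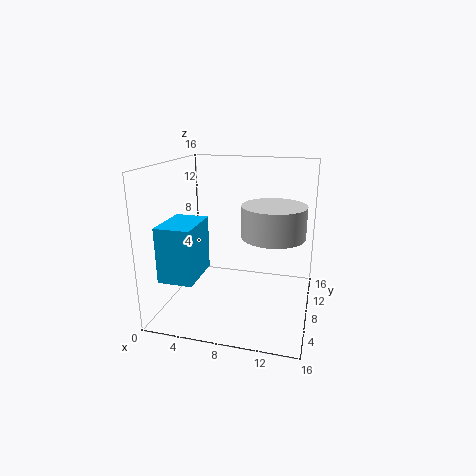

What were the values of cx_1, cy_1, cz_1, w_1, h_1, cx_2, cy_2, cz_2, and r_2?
cx_1 = 2; cy_1 = 0.5; cz_1 = 5.5; w_1 = 3.5; h_1 = 5.5; cx_2 = 12.5; cy_2 = 4; cz_2 = 10; r_2 = 3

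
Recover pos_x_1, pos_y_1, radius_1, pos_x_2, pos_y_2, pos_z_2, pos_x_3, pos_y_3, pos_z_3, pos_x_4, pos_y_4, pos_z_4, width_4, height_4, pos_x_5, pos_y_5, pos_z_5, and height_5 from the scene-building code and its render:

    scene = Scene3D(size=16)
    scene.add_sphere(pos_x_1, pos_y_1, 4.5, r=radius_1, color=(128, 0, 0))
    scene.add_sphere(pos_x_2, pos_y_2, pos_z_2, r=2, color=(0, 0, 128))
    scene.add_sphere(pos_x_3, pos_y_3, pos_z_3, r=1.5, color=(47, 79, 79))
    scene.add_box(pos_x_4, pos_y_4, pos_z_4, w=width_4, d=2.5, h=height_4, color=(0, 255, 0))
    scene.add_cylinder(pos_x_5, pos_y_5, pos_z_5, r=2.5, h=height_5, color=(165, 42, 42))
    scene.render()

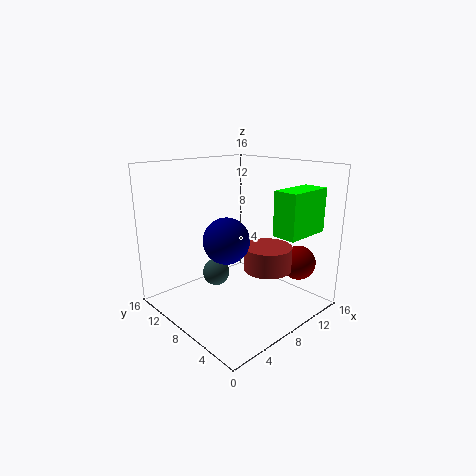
pos_x_1 = 14
pos_y_1 = 4
radius_1 = 2
pos_x_2 = 2
pos_y_2 = 3
pos_z_2 = 10.5
pos_x_3 = 6
pos_y_3 = 9.5
pos_z_3 = 4
pos_x_4 = 8
pos_y_4 = 0.5
pos_z_4 = 9.5
width_4 = 5
height_4 = 4.5
pos_x_5 = 8.5
pos_y_5 = 4
pos_z_5 = 5.5
height_5 = 2.5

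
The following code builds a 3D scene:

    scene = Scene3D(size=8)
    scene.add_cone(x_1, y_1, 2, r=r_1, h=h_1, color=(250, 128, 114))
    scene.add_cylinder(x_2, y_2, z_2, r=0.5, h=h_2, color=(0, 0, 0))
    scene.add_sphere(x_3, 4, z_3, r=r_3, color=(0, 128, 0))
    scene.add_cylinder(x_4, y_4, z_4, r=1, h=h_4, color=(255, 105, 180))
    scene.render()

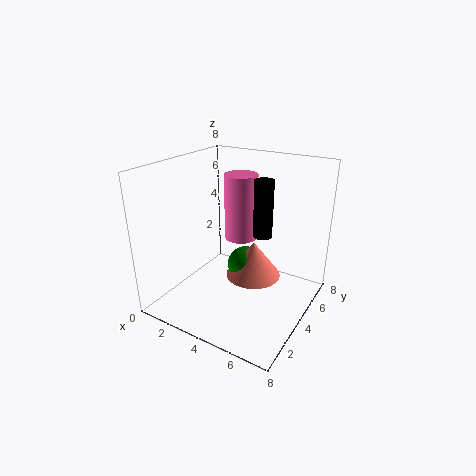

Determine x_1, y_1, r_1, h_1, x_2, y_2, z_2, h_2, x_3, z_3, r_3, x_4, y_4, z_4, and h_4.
x_1 = 5, y_1 = 4, r_1 = 1.5, h_1 = 2, x_2 = 5.5, y_2 = 4, z_2 = 4.5, h_2 = 3, x_3 = 4.5, z_3 = 2.5, r_3 = 1, x_4 = 3, y_4 = 6, z_4 = 3, h_4 = 4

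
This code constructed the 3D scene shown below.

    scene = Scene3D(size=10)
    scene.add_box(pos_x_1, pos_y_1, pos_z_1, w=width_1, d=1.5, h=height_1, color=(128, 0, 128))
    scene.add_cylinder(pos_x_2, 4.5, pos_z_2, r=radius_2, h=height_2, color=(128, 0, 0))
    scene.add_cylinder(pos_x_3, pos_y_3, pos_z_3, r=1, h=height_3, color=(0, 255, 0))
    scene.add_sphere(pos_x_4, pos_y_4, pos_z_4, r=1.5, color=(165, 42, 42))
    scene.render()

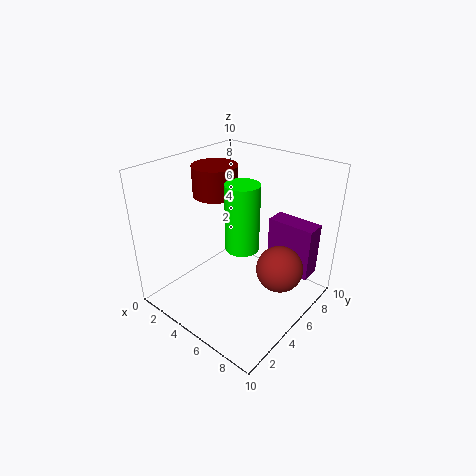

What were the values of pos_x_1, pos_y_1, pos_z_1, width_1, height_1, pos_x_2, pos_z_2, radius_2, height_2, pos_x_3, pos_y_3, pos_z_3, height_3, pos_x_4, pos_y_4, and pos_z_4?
pos_x_1 = 5.5
pos_y_1 = 8
pos_z_1 = 1.5
width_1 = 3.5
height_1 = 4
pos_x_2 = 3.5
pos_z_2 = 8
radius_2 = 1.5
height_2 = 2
pos_x_3 = 7
pos_y_3 = 3
pos_z_3 = 6
height_3 = 4
pos_x_4 = 8.5
pos_y_4 = 5
pos_z_4 = 4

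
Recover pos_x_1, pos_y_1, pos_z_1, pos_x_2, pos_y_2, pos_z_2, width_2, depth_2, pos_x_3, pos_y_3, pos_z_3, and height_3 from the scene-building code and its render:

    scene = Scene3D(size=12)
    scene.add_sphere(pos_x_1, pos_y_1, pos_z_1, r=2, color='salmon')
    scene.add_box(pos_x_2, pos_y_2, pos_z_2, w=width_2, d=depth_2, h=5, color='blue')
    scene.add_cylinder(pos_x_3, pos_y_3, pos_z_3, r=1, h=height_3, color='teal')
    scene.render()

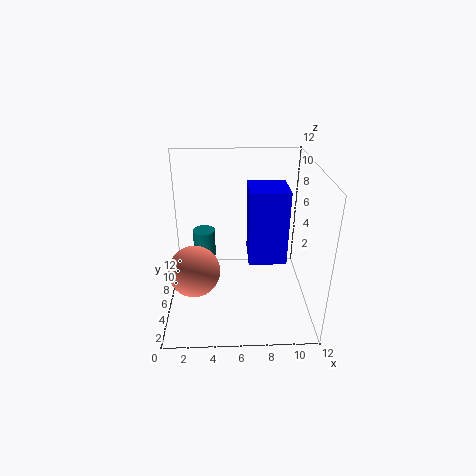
pos_x_1 = 2.5, pos_y_1 = 3.5, pos_z_1 = 4.5, pos_x_2 = 6.5, pos_y_2 = 0.5, pos_z_2 = 7, width_2 = 2.5, depth_2 = 2.5, pos_x_3 = 3, pos_y_3 = 8.5, pos_z_3 = 3, height_3 = 2.5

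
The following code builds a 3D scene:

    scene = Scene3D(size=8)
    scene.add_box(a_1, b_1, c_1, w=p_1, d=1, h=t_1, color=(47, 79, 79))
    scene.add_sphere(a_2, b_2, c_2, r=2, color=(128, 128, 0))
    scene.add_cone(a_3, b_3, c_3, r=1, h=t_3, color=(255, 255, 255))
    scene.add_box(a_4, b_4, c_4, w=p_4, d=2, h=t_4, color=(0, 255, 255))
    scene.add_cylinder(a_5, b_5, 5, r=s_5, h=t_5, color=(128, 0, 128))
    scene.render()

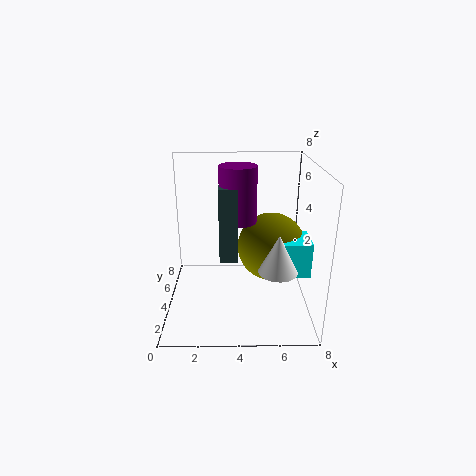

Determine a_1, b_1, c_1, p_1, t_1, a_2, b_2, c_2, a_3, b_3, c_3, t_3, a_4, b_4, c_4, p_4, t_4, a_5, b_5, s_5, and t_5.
a_1 = 3
b_1 = 3
c_1 = 3
p_1 = 1
t_1 = 4
a_2 = 6
b_2 = 5
c_2 = 3
a_3 = 6
b_3 = 2
c_3 = 3
t_3 = 2
a_4 = 6
b_4 = 3
c_4 = 2
p_4 = 2
t_4 = 2
a_5 = 4
b_5 = 4
s_5 = 1
t_5 = 3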